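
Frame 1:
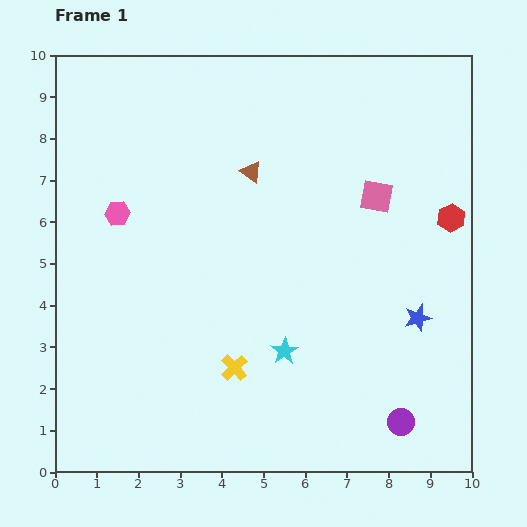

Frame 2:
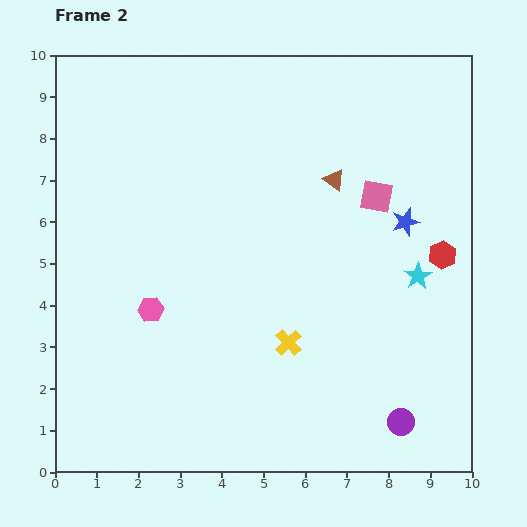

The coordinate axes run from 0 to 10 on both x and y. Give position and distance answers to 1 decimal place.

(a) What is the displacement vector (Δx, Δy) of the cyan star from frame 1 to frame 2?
(3.2, 1.8)

The cyan star was at (5.5, 2.9) in frame 1 and (8.7, 4.7) in frame 2.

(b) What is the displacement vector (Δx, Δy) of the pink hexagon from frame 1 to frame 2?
(0.8, -2.3)

The pink hexagon was at (1.5, 6.2) in frame 1 and (2.3, 3.9) in frame 2.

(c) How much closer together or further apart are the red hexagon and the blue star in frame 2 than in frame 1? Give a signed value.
-1.3

Distance in frame 1: 2.5. Distance in frame 2: 1.2.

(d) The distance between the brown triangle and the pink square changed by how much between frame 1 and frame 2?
-2.0

Distance in frame 1: 3.1. Distance in frame 2: 1.1.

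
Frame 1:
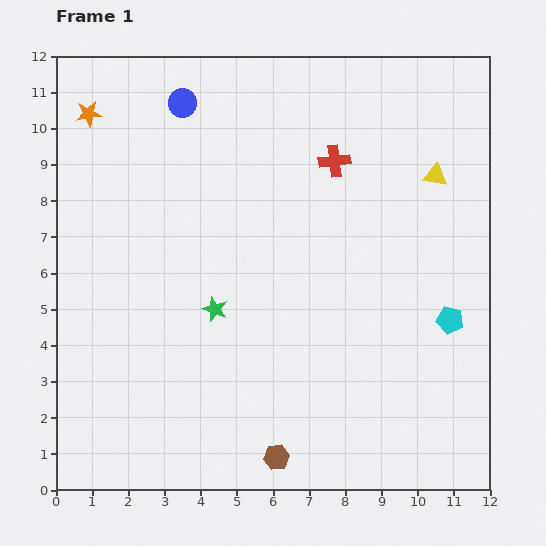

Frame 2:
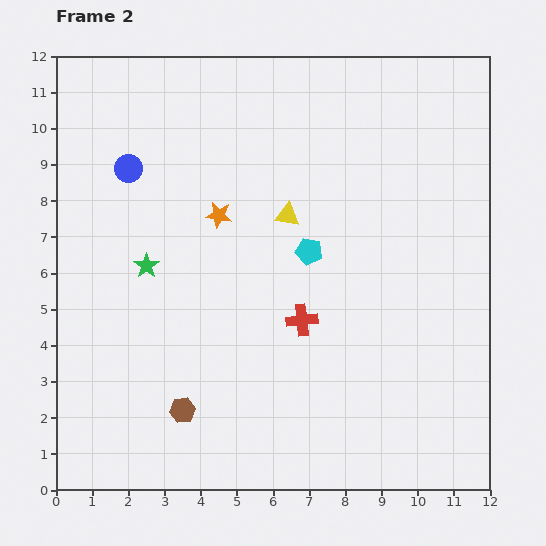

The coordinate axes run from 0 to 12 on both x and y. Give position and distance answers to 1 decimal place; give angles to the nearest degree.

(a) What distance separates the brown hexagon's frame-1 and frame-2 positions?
2.9

The brown hexagon moved from (6.1, 0.9) to (3.5, 2.2), a distance of √(2.6² + 1.3²) ≈ 2.9.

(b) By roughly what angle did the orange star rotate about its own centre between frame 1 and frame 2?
16° clockwise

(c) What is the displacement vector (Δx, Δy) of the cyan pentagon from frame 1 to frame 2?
(-3.9, 1.9)

The cyan pentagon was at (10.9, 4.7) in frame 1 and (7.0, 6.6) in frame 2.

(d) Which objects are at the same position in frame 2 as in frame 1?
none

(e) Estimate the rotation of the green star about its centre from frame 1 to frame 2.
17° clockwise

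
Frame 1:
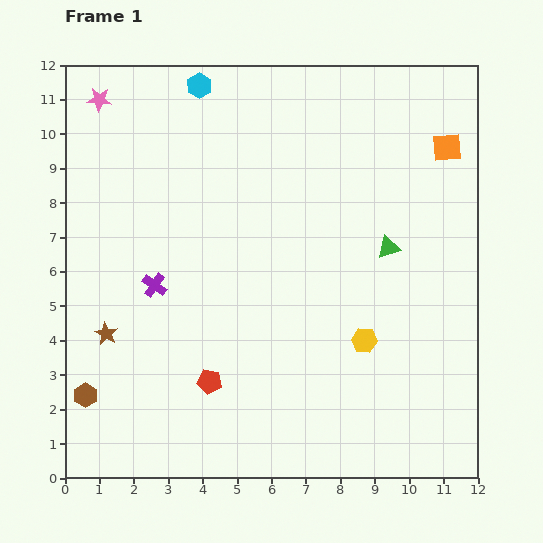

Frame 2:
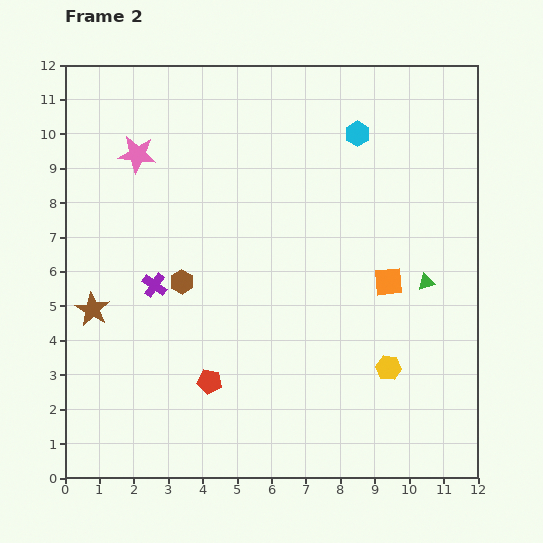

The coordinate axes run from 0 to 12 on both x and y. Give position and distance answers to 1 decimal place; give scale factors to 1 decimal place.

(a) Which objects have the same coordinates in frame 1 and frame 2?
the red pentagon, the purple cross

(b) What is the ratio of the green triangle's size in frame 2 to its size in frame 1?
0.7×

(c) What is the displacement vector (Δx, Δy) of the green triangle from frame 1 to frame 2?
(1.1, -1.0)

The green triangle was at (9.4, 6.7) in frame 1 and (10.5, 5.7) in frame 2.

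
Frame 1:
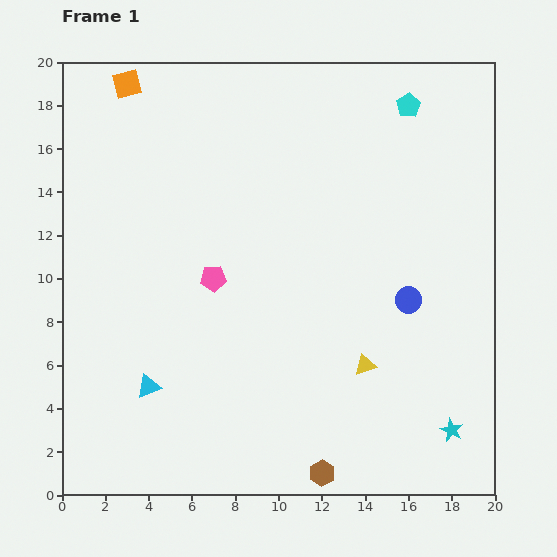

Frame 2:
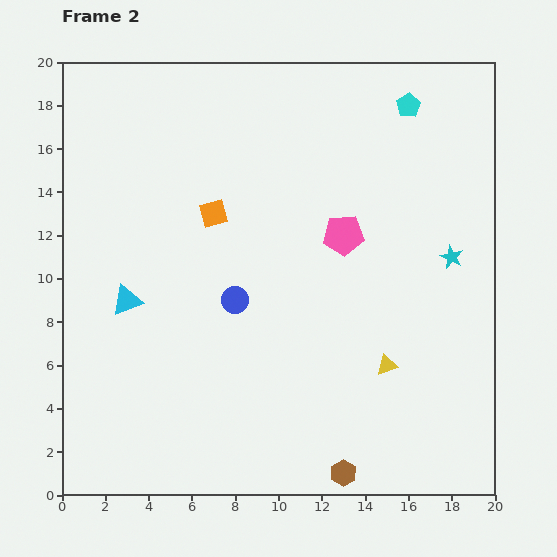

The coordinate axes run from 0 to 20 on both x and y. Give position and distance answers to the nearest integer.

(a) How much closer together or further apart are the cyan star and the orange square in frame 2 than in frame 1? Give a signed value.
-11

Distance in frame 1: 22. Distance in frame 2: 11.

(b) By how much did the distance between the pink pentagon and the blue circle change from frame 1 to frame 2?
-3

Distance in frame 1: 9. Distance in frame 2: 6.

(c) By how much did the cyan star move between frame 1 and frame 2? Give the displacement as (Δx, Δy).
(0, 8)

The cyan star was at (18, 3) in frame 1 and (18, 11) in frame 2.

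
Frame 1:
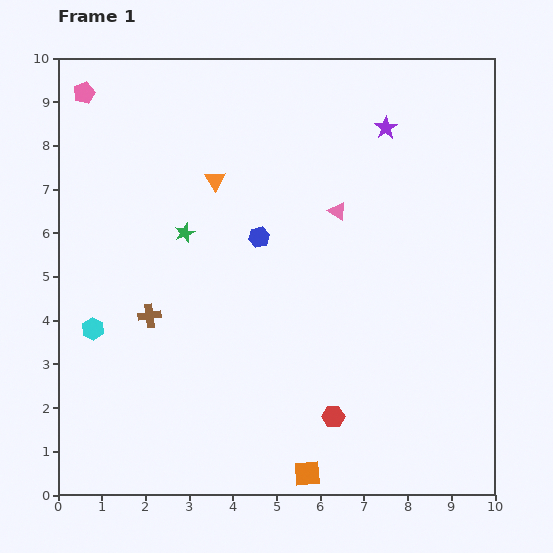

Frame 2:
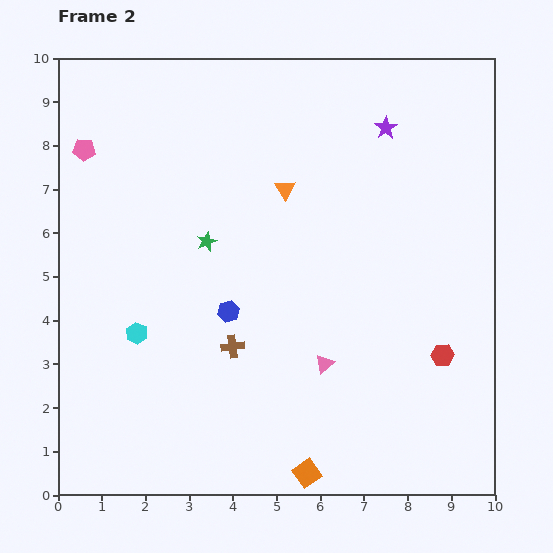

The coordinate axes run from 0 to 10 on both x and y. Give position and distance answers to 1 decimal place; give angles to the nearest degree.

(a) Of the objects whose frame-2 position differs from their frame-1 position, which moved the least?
the green star

(moved 0.5)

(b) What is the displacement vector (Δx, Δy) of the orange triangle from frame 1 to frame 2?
(1.6, -0.2)

The orange triangle was at (3.6, 7.2) in frame 1 and (5.2, 7.0) in frame 2.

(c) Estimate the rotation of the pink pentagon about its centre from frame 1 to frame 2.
26° clockwise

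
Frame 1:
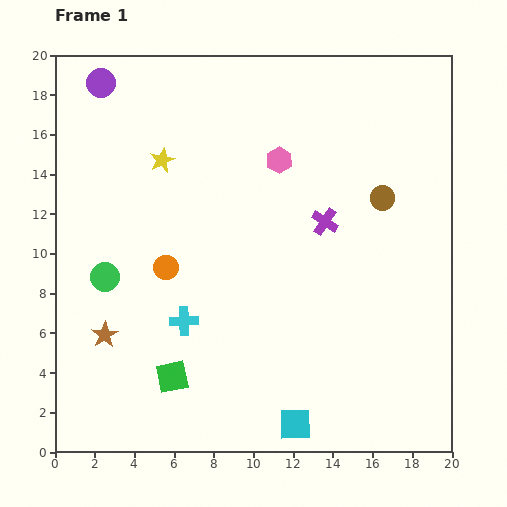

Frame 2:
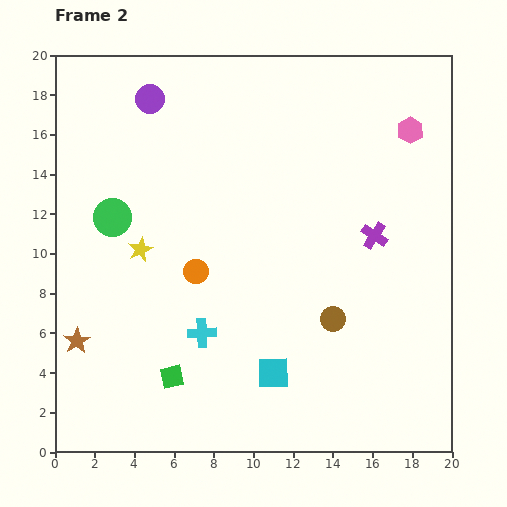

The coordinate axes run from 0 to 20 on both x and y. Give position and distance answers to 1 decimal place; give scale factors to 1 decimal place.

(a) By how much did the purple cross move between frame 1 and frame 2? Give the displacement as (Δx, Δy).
(2.5, -0.7)

The purple cross was at (13.6, 11.6) in frame 1 and (16.1, 10.9) in frame 2.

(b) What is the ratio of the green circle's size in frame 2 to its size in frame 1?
1.3×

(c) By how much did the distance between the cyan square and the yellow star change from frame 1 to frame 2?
-5.8

Distance in frame 1: 14.9. Distance in frame 2: 9.1.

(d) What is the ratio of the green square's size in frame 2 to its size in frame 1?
0.7×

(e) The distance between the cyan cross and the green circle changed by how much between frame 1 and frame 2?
+2.7

Distance in frame 1: 4.6. Distance in frame 2: 7.3.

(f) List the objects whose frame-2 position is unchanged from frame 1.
the green square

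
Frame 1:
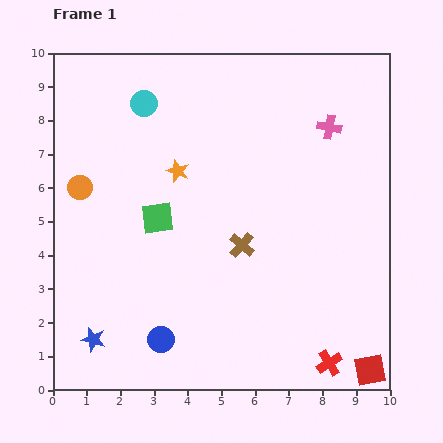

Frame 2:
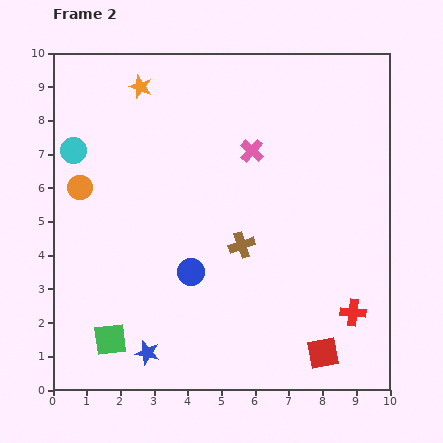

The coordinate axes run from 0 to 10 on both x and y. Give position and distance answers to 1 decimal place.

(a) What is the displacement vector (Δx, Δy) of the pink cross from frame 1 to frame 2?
(-2.3, -0.7)

The pink cross was at (8.2, 7.8) in frame 1 and (5.9, 7.1) in frame 2.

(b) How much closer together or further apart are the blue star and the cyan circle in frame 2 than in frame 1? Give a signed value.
-0.8

Distance in frame 1: 7.2. Distance in frame 2: 6.4.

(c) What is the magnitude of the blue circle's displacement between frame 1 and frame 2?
2.2

The blue circle moved from (3.2, 1.5) to (4.1, 3.5), a distance of √(0.9² + 2.0²) ≈ 2.2.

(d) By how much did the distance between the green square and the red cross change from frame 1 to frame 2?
+0.5

Distance in frame 1: 6.7. Distance in frame 2: 7.2.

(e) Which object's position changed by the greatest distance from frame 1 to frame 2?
the green square

(moved 3.9; next 2.7)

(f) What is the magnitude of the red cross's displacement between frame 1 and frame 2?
1.7

The red cross moved from (8.2, 0.8) to (8.9, 2.3), a distance of √(0.7² + 1.5²) ≈ 1.7.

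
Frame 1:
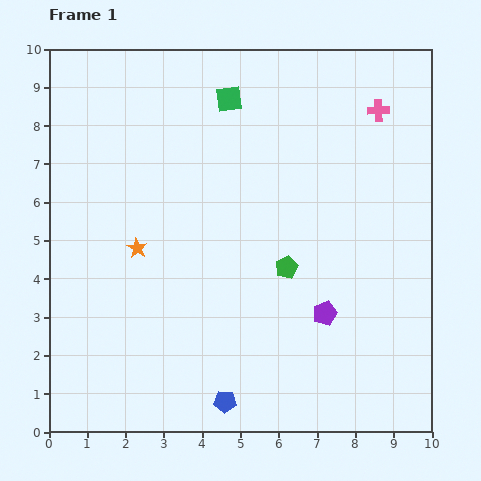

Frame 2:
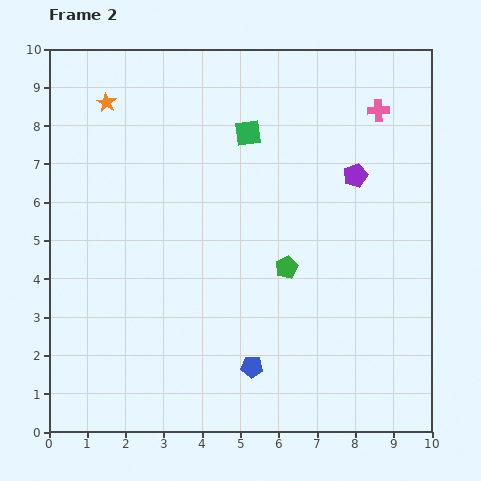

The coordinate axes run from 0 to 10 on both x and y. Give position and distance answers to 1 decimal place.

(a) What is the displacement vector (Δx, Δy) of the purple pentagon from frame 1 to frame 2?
(0.8, 3.6)

The purple pentagon was at (7.2, 3.1) in frame 1 and (8.0, 6.7) in frame 2.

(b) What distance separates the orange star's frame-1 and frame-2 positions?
3.9

The orange star moved from (2.3, 4.8) to (1.5, 8.6), a distance of √(0.8² + 3.8²) ≈ 3.9.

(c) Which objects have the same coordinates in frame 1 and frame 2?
the green pentagon, the pink cross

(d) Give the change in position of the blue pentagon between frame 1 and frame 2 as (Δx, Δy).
(0.7, 0.9)

The blue pentagon was at (4.6, 0.8) in frame 1 and (5.3, 1.7) in frame 2.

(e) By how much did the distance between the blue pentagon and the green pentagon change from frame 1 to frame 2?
-1.0

Distance in frame 1: 3.8. Distance in frame 2: 2.8.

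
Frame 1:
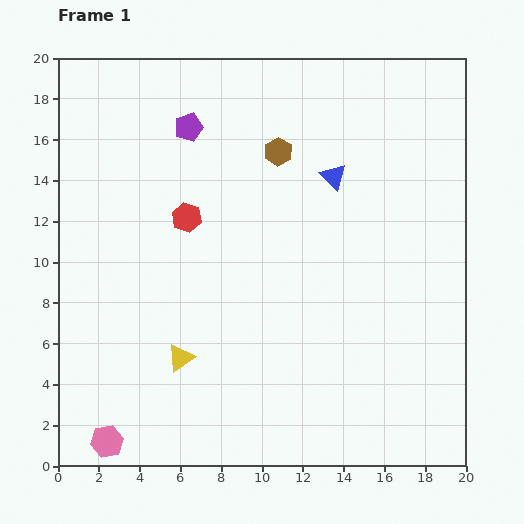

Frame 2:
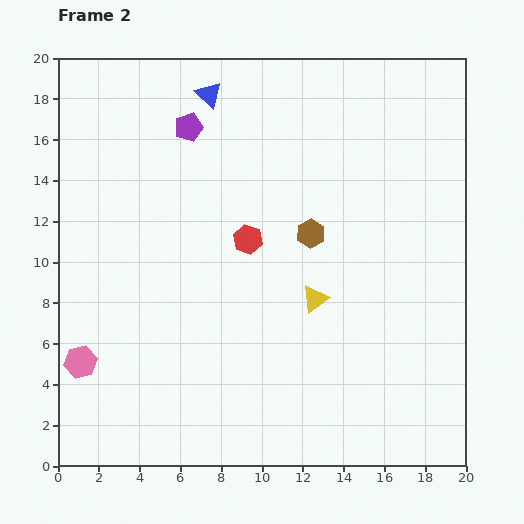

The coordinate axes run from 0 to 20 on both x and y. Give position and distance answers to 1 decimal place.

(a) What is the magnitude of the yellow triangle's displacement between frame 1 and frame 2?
7.2

The yellow triangle moved from (6.0, 5.3) to (12.6, 8.2), a distance of √(6.6² + 2.9²) ≈ 7.2.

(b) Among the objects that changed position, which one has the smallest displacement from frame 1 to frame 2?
the red hexagon

(moved 3.2)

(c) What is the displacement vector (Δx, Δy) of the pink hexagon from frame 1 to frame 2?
(-1.3, 3.9)

The pink hexagon was at (2.4, 1.2) in frame 1 and (1.1, 5.1) in frame 2.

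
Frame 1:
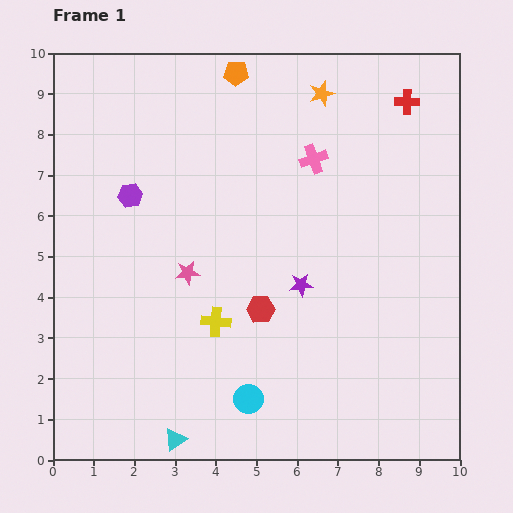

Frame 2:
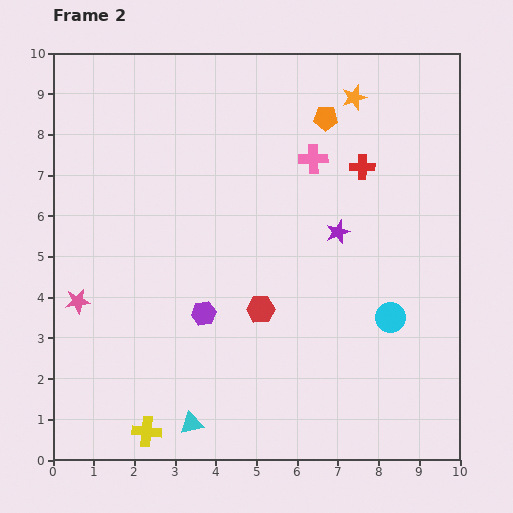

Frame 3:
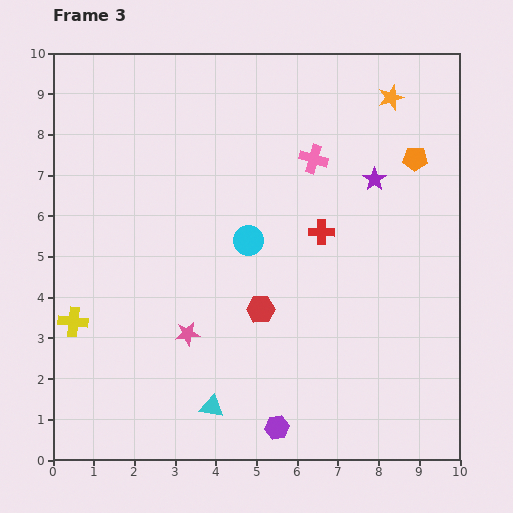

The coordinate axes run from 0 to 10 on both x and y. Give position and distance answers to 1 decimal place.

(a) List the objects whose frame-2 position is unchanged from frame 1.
the pink cross, the red hexagon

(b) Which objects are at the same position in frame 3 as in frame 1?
the pink cross, the red hexagon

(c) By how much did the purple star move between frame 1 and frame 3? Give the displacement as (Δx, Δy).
(1.8, 2.6)

The purple star was at (6.1, 4.3) in frame 1 and (7.9, 6.9) in frame 3.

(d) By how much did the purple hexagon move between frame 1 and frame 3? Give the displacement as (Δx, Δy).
(3.6, -5.7)

The purple hexagon was at (1.9, 6.5) in frame 1 and (5.5, 0.8) in frame 3.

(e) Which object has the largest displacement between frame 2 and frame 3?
the cyan circle

(moved 4.0; next 3.3)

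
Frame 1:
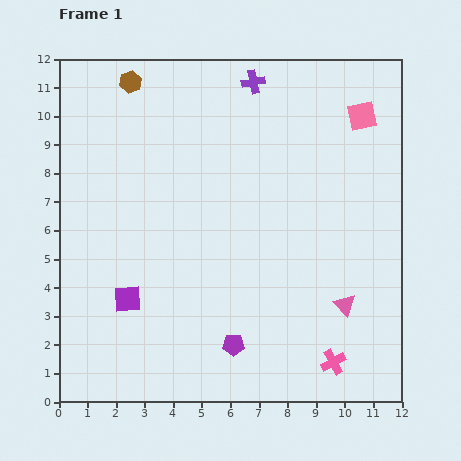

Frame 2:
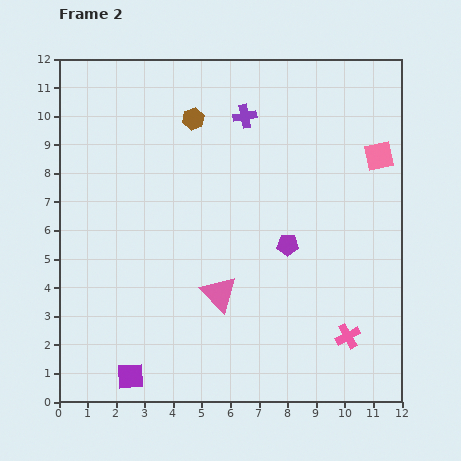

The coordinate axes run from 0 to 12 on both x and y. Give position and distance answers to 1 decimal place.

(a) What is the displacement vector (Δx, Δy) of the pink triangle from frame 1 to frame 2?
(-4.4, 0.4)

The pink triangle was at (10.0, 3.4) in frame 1 and (5.6, 3.8) in frame 2.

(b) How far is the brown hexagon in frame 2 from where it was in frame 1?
2.6

The brown hexagon moved from (2.5, 11.2) to (4.7, 9.9), a distance of √(2.2² + 1.3²) ≈ 2.6.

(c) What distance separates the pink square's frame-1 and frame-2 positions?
1.5

The pink square moved from (10.6, 10.0) to (11.2, 8.6), a distance of √(0.6² + 1.4²) ≈ 1.5.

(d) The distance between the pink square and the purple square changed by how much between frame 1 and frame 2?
+1.2

Distance in frame 1: 10.4. Distance in frame 2: 11.6.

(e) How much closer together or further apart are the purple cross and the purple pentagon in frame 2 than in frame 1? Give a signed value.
-4.5

Distance in frame 1: 9.2. Distance in frame 2: 4.7.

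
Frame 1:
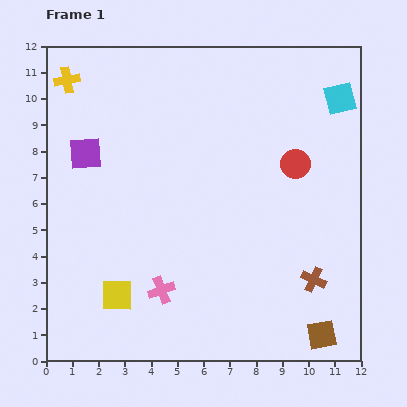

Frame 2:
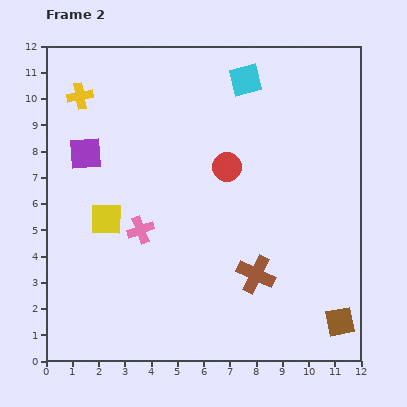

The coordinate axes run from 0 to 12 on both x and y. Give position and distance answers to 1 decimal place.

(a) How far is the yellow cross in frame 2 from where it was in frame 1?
0.8

The yellow cross moved from (0.8, 10.7) to (1.3, 10.1), a distance of √(0.5² + 0.6²) ≈ 0.8.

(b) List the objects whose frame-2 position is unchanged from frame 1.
the purple square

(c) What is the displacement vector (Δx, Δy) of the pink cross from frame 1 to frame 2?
(-0.8, 2.3)

The pink cross was at (4.4, 2.7) in frame 1 and (3.6, 5.0) in frame 2.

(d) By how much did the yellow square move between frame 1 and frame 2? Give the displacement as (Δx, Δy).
(-0.4, 2.9)

The yellow square was at (2.7, 2.5) in frame 1 and (2.3, 5.4) in frame 2.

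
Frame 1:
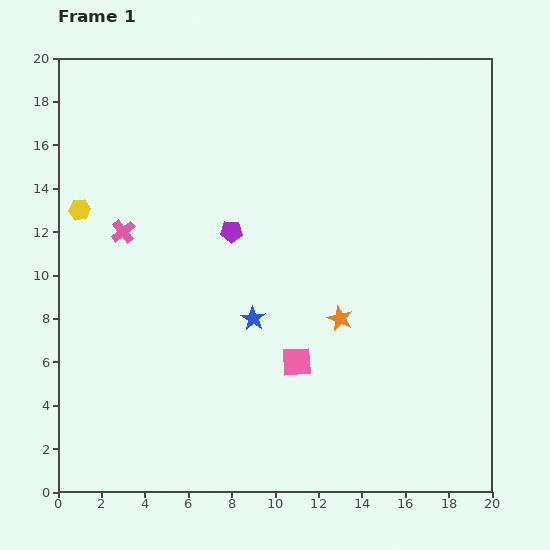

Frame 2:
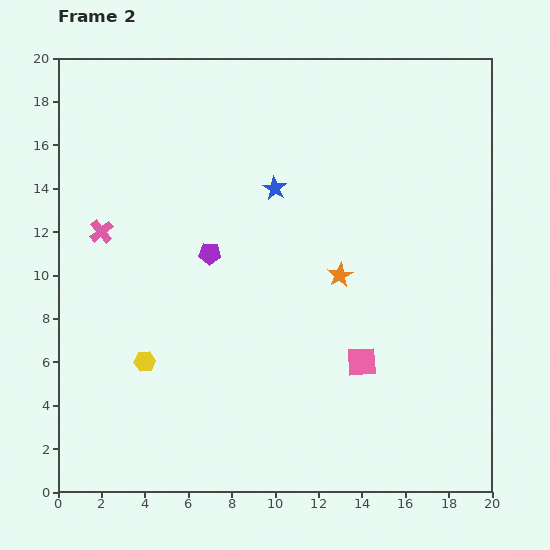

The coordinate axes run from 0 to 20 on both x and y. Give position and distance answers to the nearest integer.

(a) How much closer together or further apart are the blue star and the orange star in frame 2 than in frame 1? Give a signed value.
+1

Distance in frame 1: 4. Distance in frame 2: 5.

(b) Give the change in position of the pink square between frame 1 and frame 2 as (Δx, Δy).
(3, 0)

The pink square was at (11, 6) in frame 1 and (14, 6) in frame 2.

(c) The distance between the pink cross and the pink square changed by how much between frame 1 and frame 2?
+3

Distance in frame 1: 10. Distance in frame 2: 13.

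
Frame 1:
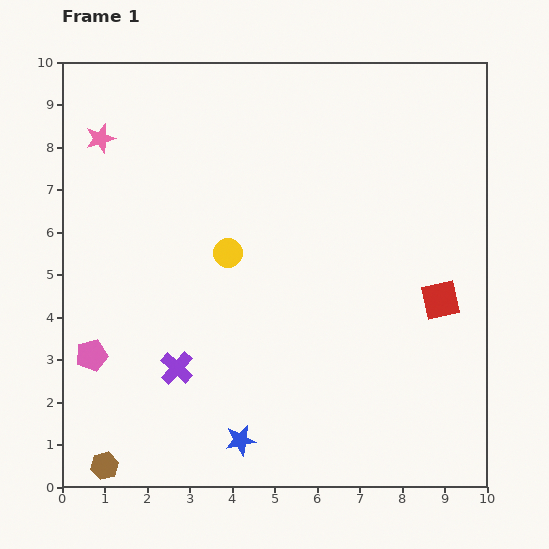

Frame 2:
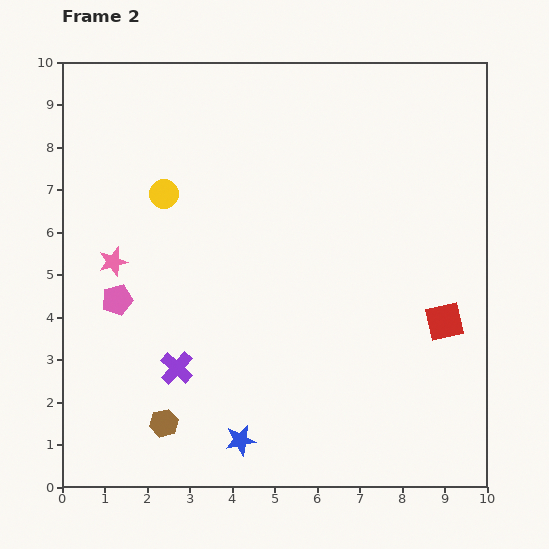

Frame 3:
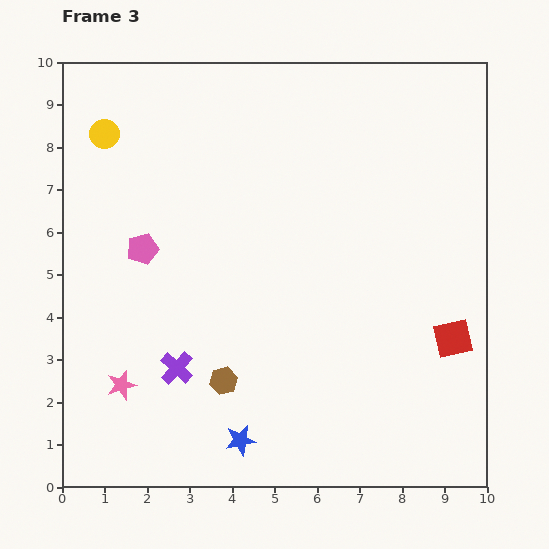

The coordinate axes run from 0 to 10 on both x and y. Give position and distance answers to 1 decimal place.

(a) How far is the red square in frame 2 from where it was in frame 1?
0.5

The red square moved from (8.9, 4.4) to (9.0, 3.9), a distance of √(0.1² + 0.5²) ≈ 0.5.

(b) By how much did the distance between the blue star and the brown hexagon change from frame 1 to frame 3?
-1.8

Distance in frame 1: 3.3. Distance in frame 3: 1.5.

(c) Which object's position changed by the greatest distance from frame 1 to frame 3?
the pink star

(moved 5.8; next 4.0)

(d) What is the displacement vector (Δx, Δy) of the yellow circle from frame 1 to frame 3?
(-2.9, 2.8)

The yellow circle was at (3.9, 5.5) in frame 1 and (1.0, 8.3) in frame 3.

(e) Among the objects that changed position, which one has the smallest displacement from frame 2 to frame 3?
the red square

(moved 0.4)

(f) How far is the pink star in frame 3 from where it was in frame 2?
2.9

The pink star moved from (1.2, 5.3) to (1.4, 2.4), a distance of √(0.2² + 2.9²) ≈ 2.9.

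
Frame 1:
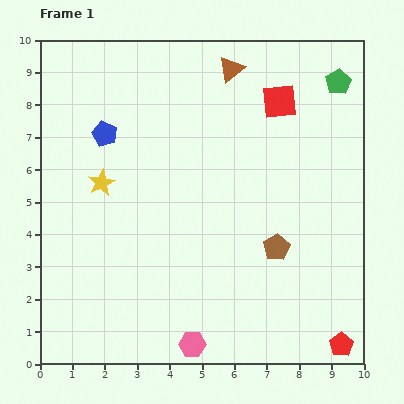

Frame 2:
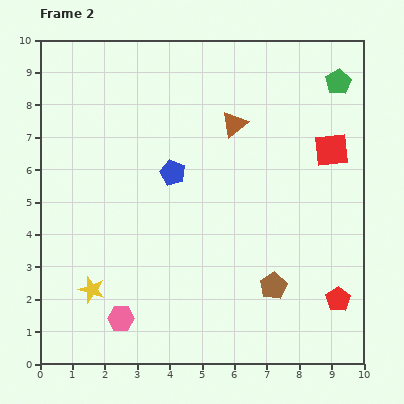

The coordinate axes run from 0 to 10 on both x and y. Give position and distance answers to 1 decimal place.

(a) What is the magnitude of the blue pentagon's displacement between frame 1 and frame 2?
2.4

The blue pentagon moved from (2.0, 7.1) to (4.1, 5.9), a distance of √(2.1² + 1.2²) ≈ 2.4.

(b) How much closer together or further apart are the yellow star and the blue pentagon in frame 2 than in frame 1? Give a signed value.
+2.9

Distance in frame 1: 1.5. Distance in frame 2: 4.4.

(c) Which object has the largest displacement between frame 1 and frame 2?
the yellow star

(moved 3.3; next 2.4)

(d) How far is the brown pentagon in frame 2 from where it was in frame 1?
1.2

The brown pentagon moved from (7.3, 3.6) to (7.2, 2.4), a distance of √(0.1² + 1.2²) ≈ 1.2.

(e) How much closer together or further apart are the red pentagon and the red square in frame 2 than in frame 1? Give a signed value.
-3.1

Distance in frame 1: 7.7. Distance in frame 2: 4.6.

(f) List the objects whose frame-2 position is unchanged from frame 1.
the green pentagon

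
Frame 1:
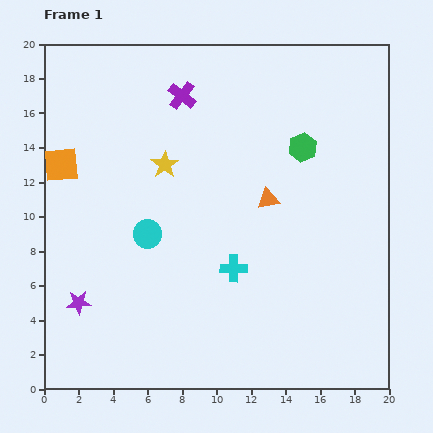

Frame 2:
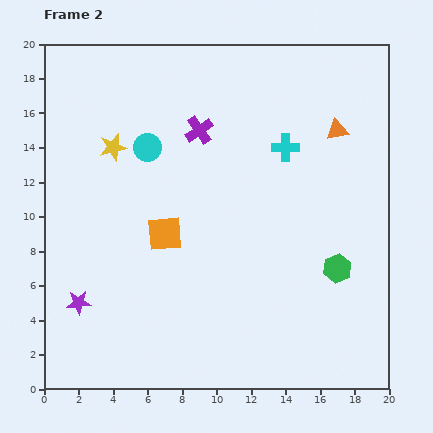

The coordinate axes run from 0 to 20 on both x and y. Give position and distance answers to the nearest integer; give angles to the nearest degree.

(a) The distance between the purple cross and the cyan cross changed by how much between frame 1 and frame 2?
-5

Distance in frame 1: 10. Distance in frame 2: 5.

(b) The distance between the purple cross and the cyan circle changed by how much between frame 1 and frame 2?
-5

Distance in frame 1: 8. Distance in frame 2: 3.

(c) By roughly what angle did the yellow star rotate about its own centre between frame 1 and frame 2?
22° clockwise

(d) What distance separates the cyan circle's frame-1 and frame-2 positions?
5

The cyan circle moved from (6, 9) to (6, 14), a distance of √(0² + 5²) ≈ 5.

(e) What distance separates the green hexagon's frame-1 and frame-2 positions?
7

The green hexagon moved from (15, 14) to (17, 7), a distance of √(2² + 7²) ≈ 7.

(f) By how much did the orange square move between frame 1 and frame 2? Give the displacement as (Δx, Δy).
(6, -4)

The orange square was at (1, 13) in frame 1 and (7, 9) in frame 2.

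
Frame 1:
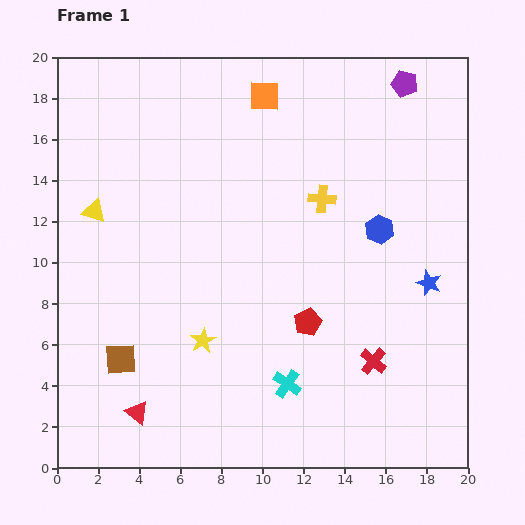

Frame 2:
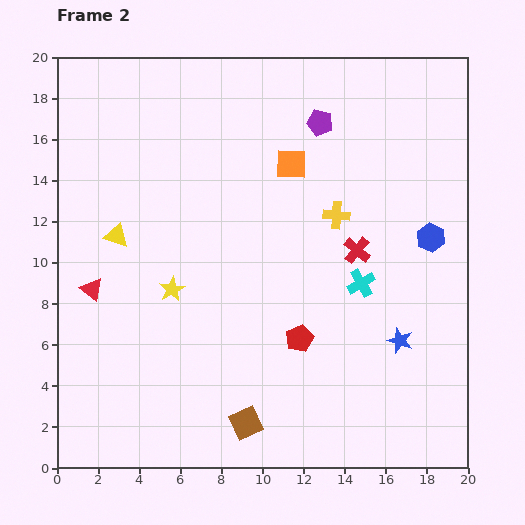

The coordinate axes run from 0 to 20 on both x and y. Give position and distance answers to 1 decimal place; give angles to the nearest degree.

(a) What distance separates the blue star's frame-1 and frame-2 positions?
3.1

The blue star moved from (18.1, 9.0) to (16.7, 6.2), a distance of √(1.4² + 2.8²) ≈ 3.1.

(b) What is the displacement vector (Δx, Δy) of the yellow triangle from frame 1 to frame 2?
(1.1, -1.2)

The yellow triangle was at (1.8, 12.5) in frame 1 and (2.9, 11.3) in frame 2.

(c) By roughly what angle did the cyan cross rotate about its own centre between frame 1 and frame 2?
25° clockwise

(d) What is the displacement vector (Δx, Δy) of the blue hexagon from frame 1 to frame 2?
(2.5, -0.4)

The blue hexagon was at (15.7, 11.6) in frame 1 and (18.2, 11.2) in frame 2.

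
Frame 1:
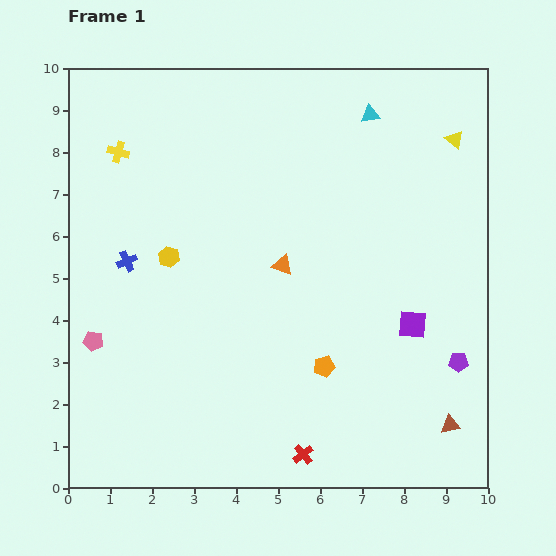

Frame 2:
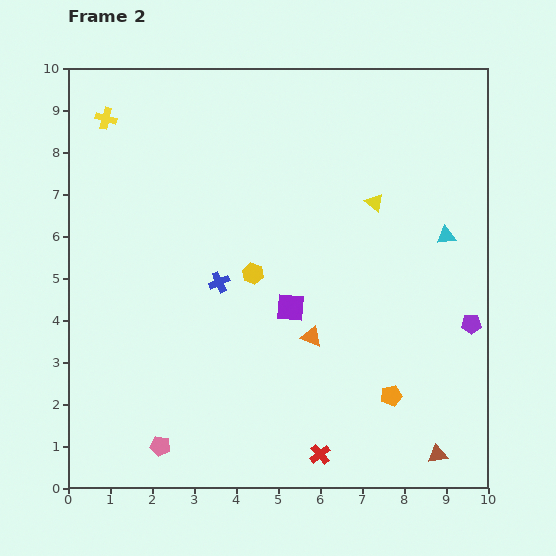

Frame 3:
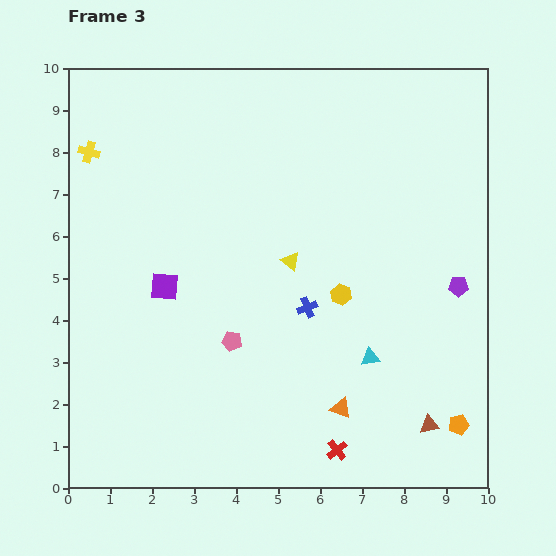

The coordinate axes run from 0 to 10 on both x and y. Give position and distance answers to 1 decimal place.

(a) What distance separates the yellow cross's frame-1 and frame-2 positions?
0.9

The yellow cross moved from (1.2, 8.0) to (0.9, 8.8), a distance of √(0.3² + 0.8²) ≈ 0.9.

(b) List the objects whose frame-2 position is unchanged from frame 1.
none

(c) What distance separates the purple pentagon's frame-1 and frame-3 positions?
1.8

The purple pentagon moved from (9.3, 3.0) to (9.3, 4.8), a distance of √(0.0² + 1.8²) ≈ 1.8.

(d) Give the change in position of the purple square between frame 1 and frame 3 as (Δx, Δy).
(-5.9, 0.9)

The purple square was at (8.2, 3.9) in frame 1 and (2.3, 4.8) in frame 3.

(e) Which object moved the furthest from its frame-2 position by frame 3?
the cyan triangle

(moved 3.4; next 3.0)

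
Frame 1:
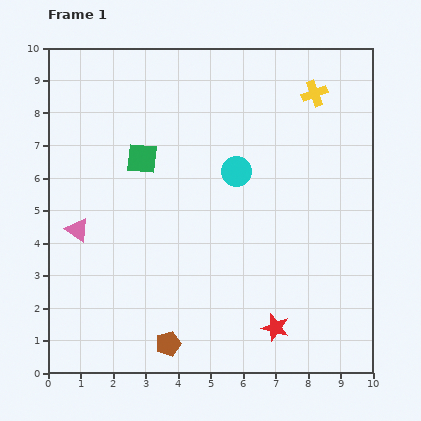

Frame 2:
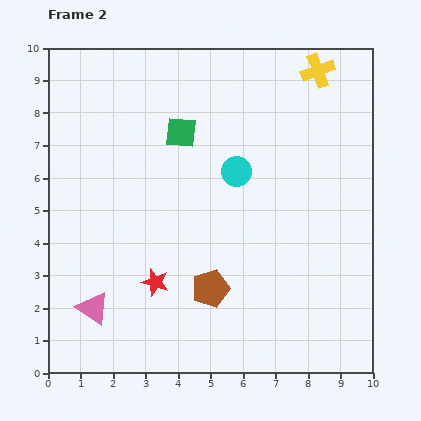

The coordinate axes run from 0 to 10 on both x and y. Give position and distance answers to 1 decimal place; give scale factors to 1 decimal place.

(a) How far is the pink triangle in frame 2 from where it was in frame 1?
2.5

The pink triangle moved from (0.9, 4.4) to (1.4, 2.0), a distance of √(0.5² + 2.4²) ≈ 2.5.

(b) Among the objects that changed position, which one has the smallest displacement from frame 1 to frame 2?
the yellow cross

(moved 0.7)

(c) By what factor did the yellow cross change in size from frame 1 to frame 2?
1.3×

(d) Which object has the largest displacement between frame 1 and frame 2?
the red star

(moved 4.0; next 2.5)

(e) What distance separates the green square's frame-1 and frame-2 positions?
1.4

The green square moved from (2.9, 6.6) to (4.1, 7.4), a distance of √(1.2² + 0.8²) ≈ 1.4.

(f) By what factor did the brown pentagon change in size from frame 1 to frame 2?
1.5×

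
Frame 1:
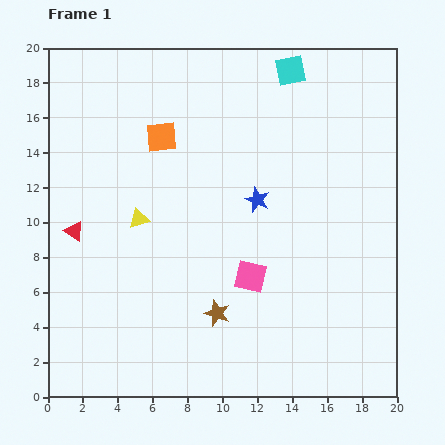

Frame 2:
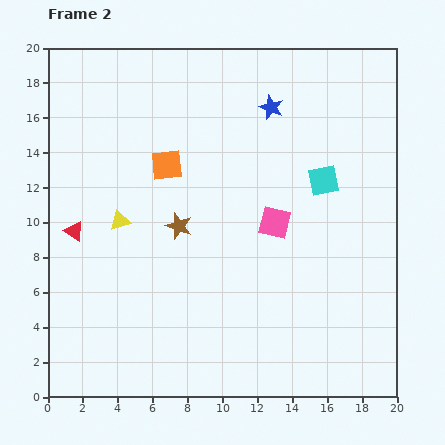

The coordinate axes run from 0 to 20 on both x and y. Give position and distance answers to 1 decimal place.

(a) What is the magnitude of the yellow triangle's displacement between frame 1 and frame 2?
1.1

The yellow triangle moved from (5.2, 10.2) to (4.1, 10.1), a distance of √(1.1² + 0.1²) ≈ 1.1.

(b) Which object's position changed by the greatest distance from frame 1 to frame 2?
the cyan square

(moved 6.6; next 5.5)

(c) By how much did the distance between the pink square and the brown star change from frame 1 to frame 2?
+2.7

Distance in frame 1: 2.8. Distance in frame 2: 5.5.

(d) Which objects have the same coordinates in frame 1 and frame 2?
the red triangle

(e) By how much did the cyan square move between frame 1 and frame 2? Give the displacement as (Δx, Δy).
(1.9, -6.3)

The cyan square was at (13.9, 18.7) in frame 1 and (15.8, 12.4) in frame 2.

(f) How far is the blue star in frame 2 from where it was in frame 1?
5.4

The blue star moved from (12.0, 11.3) to (12.8, 16.6), a distance of √(0.8² + 5.3²) ≈ 5.4.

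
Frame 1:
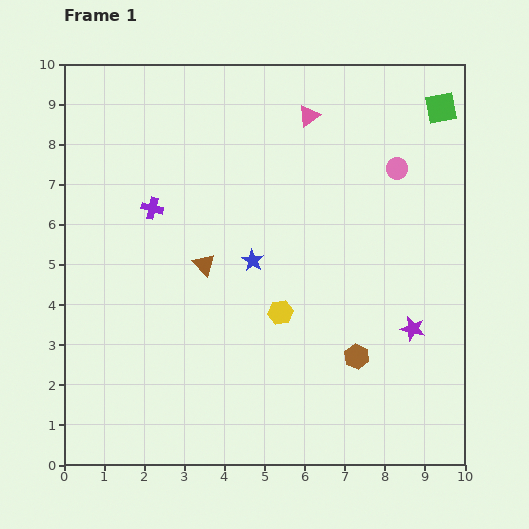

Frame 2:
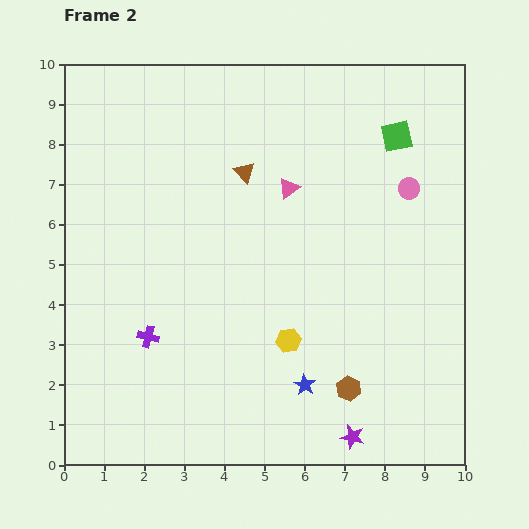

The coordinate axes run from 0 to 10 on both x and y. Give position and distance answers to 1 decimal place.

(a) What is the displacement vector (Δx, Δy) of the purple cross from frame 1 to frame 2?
(-0.1, -3.2)

The purple cross was at (2.2, 6.4) in frame 1 and (2.1, 3.2) in frame 2.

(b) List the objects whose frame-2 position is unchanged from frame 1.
none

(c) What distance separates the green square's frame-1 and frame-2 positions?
1.3

The green square moved from (9.4, 8.9) to (8.3, 8.2), a distance of √(1.1² + 0.7²) ≈ 1.3.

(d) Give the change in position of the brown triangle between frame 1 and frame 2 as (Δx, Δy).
(1.0, 2.3)

The brown triangle was at (3.5, 5.0) in frame 1 and (4.5, 7.3) in frame 2.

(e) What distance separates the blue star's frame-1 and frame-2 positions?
3.4

The blue star moved from (4.7, 5.1) to (6.0, 2.0), a distance of √(1.3² + 3.1²) ≈ 3.4.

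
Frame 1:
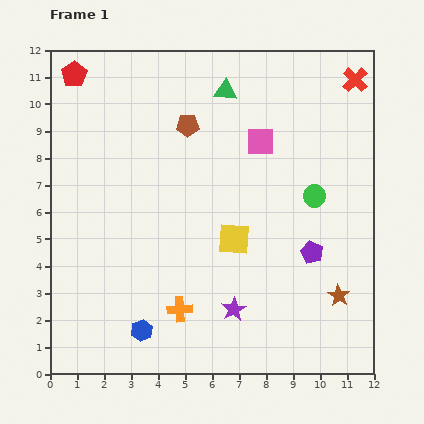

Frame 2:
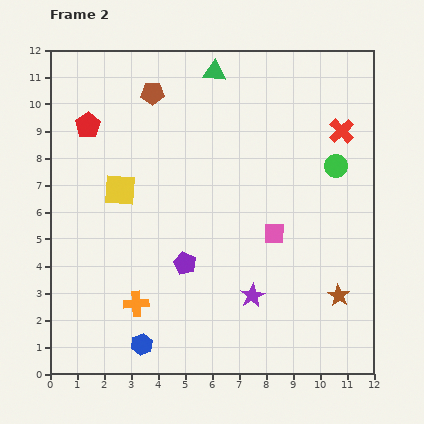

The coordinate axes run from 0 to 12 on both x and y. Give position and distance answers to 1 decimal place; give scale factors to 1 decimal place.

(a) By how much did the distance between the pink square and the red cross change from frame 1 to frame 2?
+0.3

Distance in frame 1: 4.2. Distance in frame 2: 4.5.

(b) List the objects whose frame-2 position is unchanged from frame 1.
the brown star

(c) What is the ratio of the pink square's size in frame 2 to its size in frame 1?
0.7×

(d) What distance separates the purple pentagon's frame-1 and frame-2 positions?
4.7

The purple pentagon moved from (9.7, 4.5) to (5.0, 4.1), a distance of √(4.7² + 0.4²) ≈ 4.7.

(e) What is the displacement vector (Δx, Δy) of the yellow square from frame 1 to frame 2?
(-4.2, 1.8)

The yellow square was at (6.8, 5.0) in frame 1 and (2.6, 6.8) in frame 2.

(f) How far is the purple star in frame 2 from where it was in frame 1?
0.9

The purple star moved from (6.8, 2.4) to (7.5, 2.9), a distance of √(0.7² + 0.5²) ≈ 0.9.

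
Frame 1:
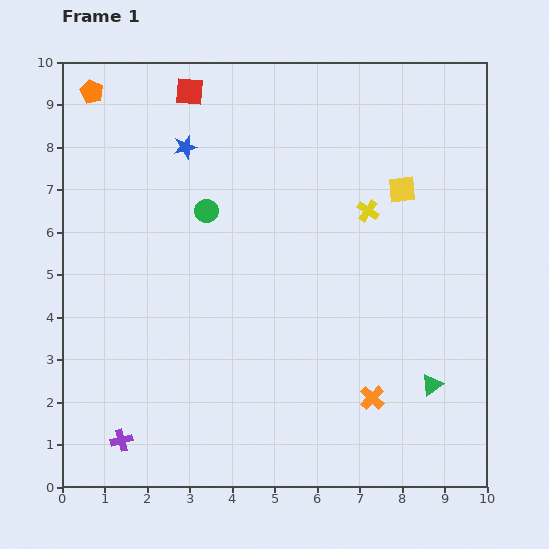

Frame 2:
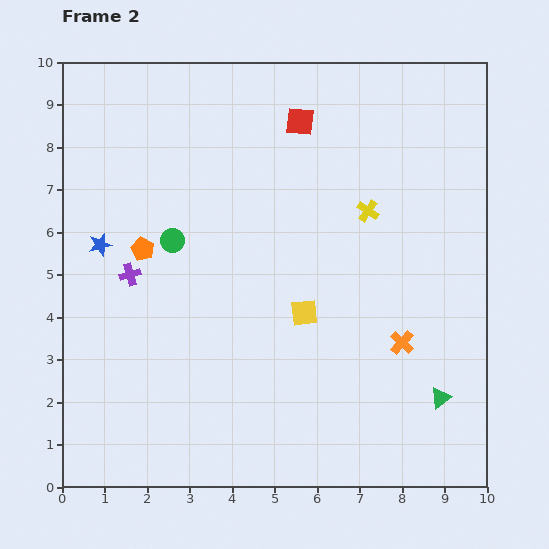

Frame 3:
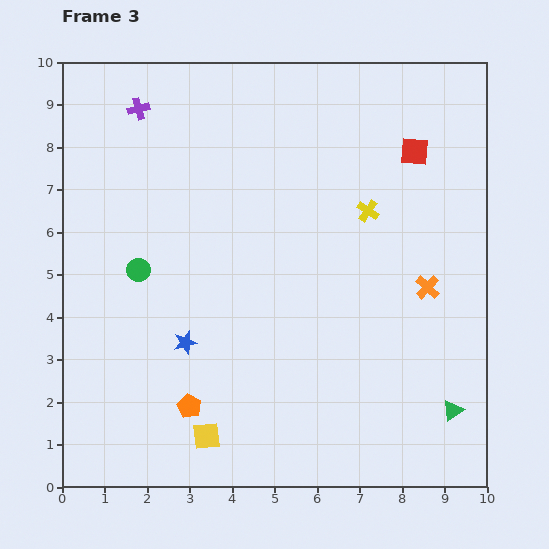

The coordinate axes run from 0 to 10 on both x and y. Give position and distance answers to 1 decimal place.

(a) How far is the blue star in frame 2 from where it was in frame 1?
3.0

The blue star moved from (2.9, 8.0) to (0.9, 5.7), a distance of √(2.0² + 2.3²) ≈ 3.0.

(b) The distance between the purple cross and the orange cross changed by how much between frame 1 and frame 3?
+2.0

Distance in frame 1: 6.0. Distance in frame 3: 8.0.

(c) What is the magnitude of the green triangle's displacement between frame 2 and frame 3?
0.4

The green triangle moved from (8.9, 2.1) to (9.2, 1.8), a distance of √(0.3² + 0.3²) ≈ 0.4.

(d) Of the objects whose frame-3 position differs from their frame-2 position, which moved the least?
the green triangle

(moved 0.4)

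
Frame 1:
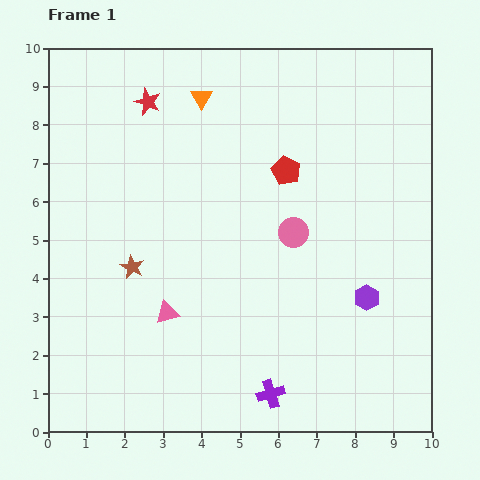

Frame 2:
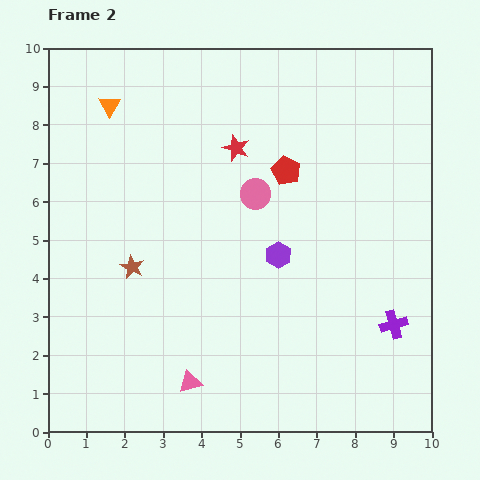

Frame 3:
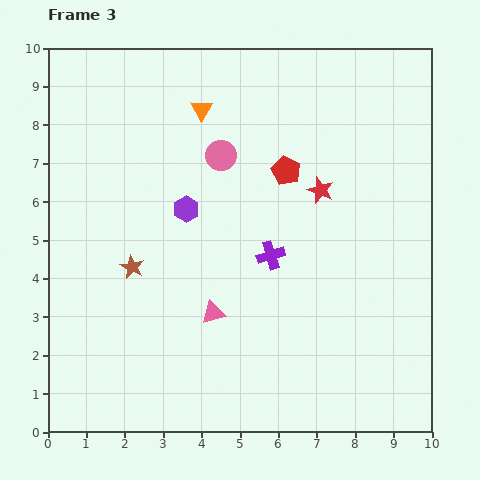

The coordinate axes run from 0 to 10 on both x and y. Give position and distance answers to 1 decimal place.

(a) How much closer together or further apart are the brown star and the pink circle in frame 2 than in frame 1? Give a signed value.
-0.6

Distance in frame 1: 4.3. Distance in frame 2: 3.7.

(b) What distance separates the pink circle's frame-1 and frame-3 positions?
2.8

The pink circle moved from (6.4, 5.2) to (4.5, 7.2), a distance of √(1.9² + 2.0²) ≈ 2.8.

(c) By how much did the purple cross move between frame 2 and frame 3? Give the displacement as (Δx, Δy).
(-3.2, 1.8)

The purple cross was at (9.0, 2.8) in frame 2 and (5.8, 4.6) in frame 3.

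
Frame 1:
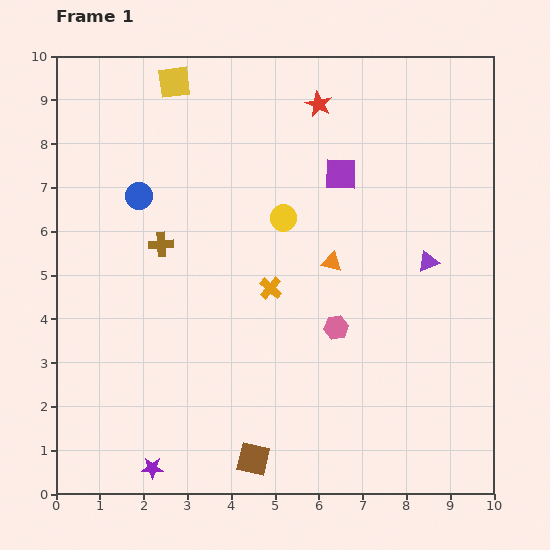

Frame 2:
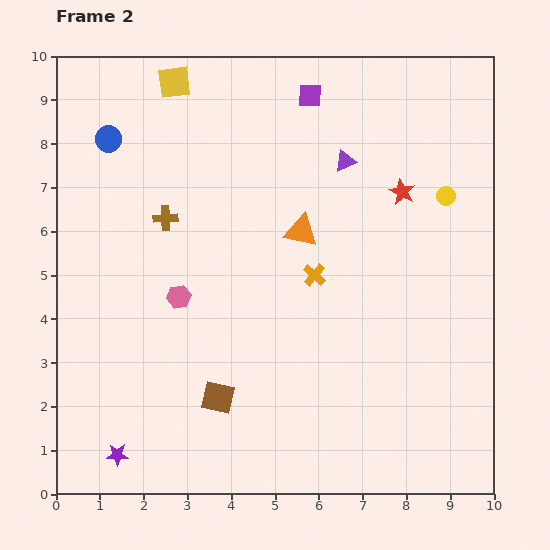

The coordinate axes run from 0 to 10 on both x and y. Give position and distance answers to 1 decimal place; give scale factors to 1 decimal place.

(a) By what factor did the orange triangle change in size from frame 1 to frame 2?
1.6×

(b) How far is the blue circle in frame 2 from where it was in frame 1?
1.5

The blue circle moved from (1.9, 6.8) to (1.2, 8.1), a distance of √(0.7² + 1.3²) ≈ 1.5.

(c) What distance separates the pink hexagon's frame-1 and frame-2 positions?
3.7

The pink hexagon moved from (6.4, 3.8) to (2.8, 4.5), a distance of √(3.6² + 0.7²) ≈ 3.7.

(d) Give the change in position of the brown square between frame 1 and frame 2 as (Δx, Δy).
(-0.8, 1.4)

The brown square was at (4.5, 0.8) in frame 1 and (3.7, 2.2) in frame 2.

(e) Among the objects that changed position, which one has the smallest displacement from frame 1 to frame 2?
the brown cross

(moved 0.6)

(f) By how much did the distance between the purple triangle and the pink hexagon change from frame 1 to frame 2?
+2.3

Distance in frame 1: 2.6. Distance in frame 2: 4.9.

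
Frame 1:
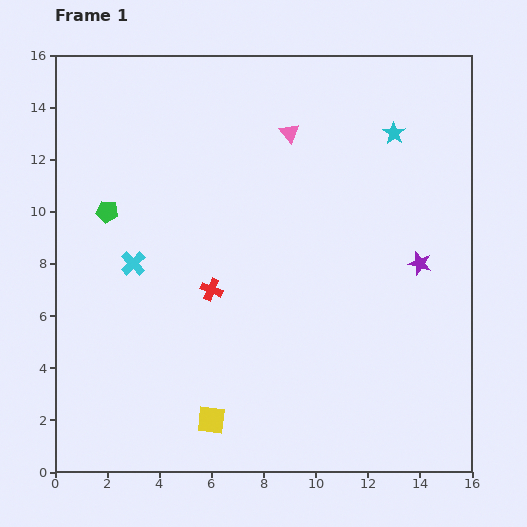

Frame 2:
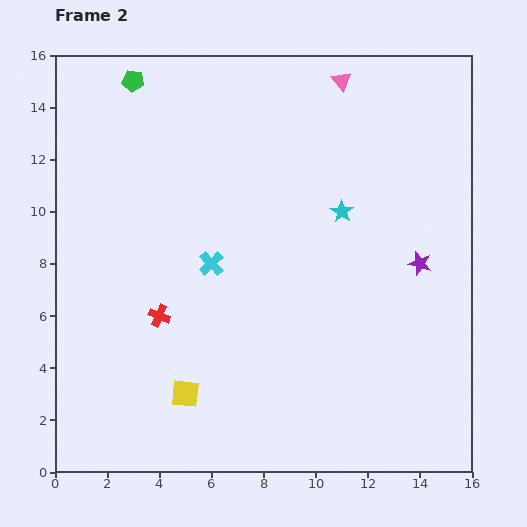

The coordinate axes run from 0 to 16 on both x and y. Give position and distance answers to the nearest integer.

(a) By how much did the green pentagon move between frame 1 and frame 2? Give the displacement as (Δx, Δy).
(1, 5)

The green pentagon was at (2, 10) in frame 1 and (3, 15) in frame 2.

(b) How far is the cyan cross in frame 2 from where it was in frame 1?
3

The cyan cross moved from (3, 8) to (6, 8), a distance of √(3² + 0²) ≈ 3.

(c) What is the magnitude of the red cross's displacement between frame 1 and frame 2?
2

The red cross moved from (6, 7) to (4, 6), a distance of √(2² + 1²) ≈ 2.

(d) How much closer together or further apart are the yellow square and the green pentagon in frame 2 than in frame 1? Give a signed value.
+3

Distance in frame 1: 9. Distance in frame 2: 12.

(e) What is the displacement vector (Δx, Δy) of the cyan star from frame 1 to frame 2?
(-2, -3)

The cyan star was at (13, 13) in frame 1 and (11, 10) in frame 2.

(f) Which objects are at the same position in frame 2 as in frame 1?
the purple star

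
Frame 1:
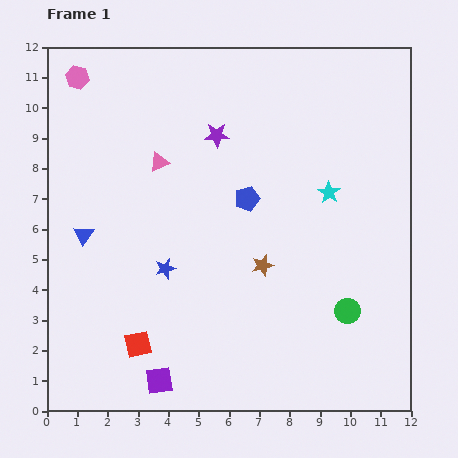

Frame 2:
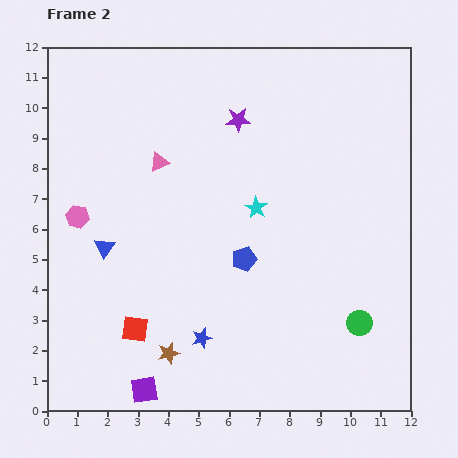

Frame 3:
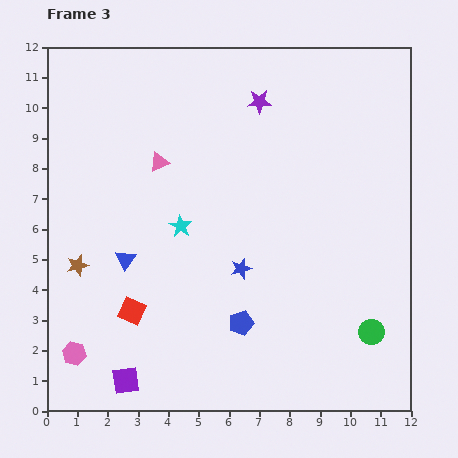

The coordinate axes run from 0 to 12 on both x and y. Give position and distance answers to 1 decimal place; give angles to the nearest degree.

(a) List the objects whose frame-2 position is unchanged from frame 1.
the pink triangle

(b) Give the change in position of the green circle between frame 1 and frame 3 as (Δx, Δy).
(0.8, -0.7)

The green circle was at (9.9, 3.3) in frame 1 and (10.7, 2.6) in frame 3.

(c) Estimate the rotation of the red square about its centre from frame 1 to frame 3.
37° clockwise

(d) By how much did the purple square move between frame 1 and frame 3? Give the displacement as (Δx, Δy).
(-1.1, 0.0)

The purple square was at (3.7, 1.0) in frame 1 and (2.6, 1.0) in frame 3.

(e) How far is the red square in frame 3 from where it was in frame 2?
0.6

The red square moved from (2.9, 2.7) to (2.8, 3.3), a distance of √(0.1² + 0.6²) ≈ 0.6.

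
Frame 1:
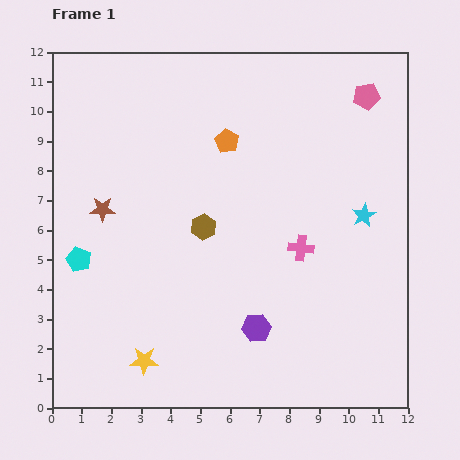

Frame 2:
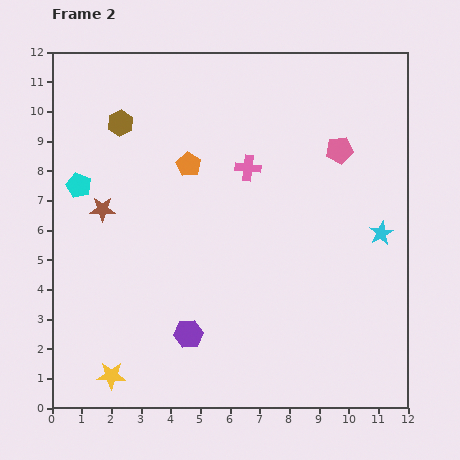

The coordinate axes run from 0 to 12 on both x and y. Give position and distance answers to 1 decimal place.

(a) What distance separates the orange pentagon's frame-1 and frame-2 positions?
1.5

The orange pentagon moved from (5.9, 9.0) to (4.6, 8.2), a distance of √(1.3² + 0.8²) ≈ 1.5.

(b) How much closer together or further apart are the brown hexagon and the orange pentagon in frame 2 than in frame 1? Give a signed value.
-0.3

Distance in frame 1: 3.0. Distance in frame 2: 2.7.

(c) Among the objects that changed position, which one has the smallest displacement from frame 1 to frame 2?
the cyan star

(moved 0.8)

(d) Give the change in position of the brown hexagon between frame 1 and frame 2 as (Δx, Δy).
(-2.8, 3.5)

The brown hexagon was at (5.1, 6.1) in frame 1 and (2.3, 9.6) in frame 2.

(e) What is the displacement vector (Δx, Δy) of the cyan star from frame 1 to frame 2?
(0.6, -0.6)

The cyan star was at (10.5, 6.5) in frame 1 and (11.1, 5.9) in frame 2.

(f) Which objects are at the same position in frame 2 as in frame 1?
the brown star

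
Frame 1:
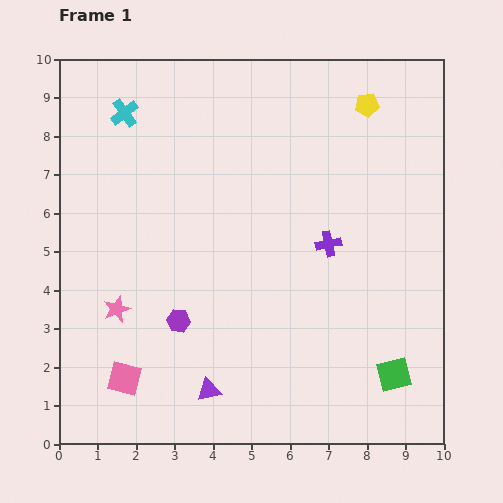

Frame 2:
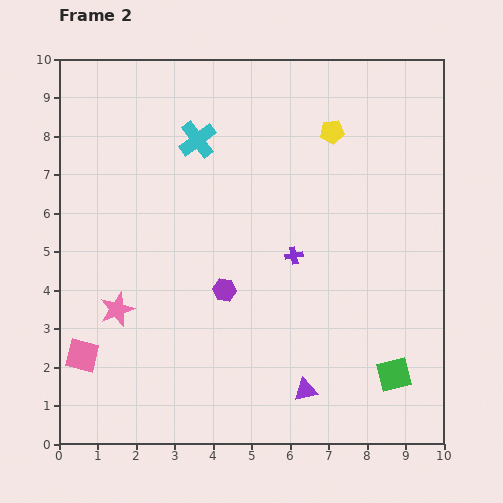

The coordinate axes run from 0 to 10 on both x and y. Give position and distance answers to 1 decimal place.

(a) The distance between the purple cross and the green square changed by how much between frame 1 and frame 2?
+0.2

Distance in frame 1: 3.8. Distance in frame 2: 4.0.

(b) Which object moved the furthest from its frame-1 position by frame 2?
the purple triangle

(moved 2.5; next 2.0)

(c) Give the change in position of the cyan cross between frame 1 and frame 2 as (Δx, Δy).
(1.9, -0.7)

The cyan cross was at (1.7, 8.6) in frame 1 and (3.6, 7.9) in frame 2.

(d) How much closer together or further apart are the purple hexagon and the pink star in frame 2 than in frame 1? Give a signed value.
+1.2

Distance in frame 1: 1.6. Distance in frame 2: 2.8.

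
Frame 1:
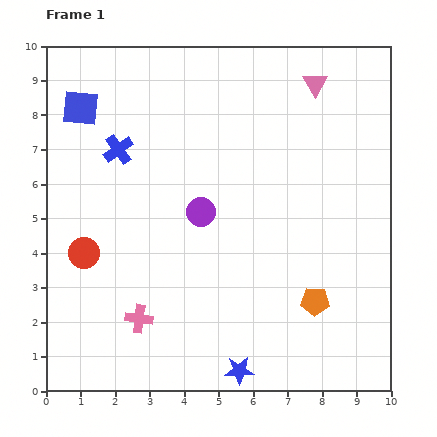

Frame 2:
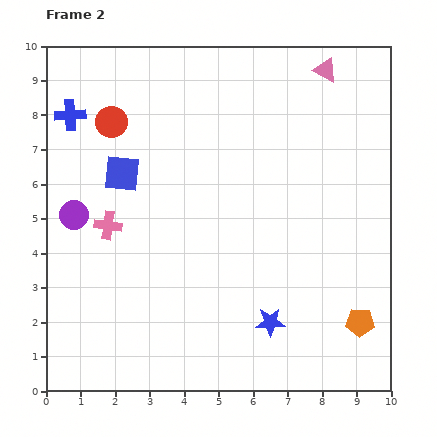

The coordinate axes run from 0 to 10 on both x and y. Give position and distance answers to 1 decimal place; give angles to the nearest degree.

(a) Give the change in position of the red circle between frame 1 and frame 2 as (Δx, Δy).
(0.8, 3.8)

The red circle was at (1.1, 4.0) in frame 1 and (1.9, 7.8) in frame 2.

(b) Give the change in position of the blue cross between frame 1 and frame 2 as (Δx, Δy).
(-1.4, 1.0)

The blue cross was at (2.1, 7.0) in frame 1 and (0.7, 8.0) in frame 2.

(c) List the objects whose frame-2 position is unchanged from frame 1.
none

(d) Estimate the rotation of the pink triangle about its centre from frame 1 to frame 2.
33° counter-clockwise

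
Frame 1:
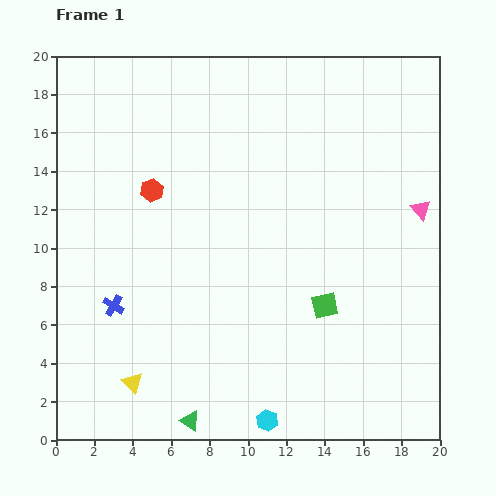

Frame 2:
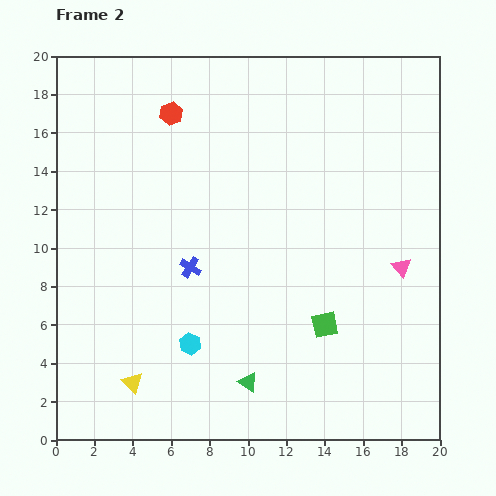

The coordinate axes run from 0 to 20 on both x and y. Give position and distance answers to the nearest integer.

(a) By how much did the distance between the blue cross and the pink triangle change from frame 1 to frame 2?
-6

Distance in frame 1: 17. Distance in frame 2: 11.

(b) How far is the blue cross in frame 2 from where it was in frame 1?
4

The blue cross moved from (3, 7) to (7, 9), a distance of √(4² + 2²) ≈ 4.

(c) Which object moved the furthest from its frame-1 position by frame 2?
the cyan hexagon

(moved 6; next 4)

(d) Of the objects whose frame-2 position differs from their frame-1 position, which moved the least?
the green square

(moved 1)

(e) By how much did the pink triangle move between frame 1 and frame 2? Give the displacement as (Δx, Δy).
(-1, -3)

The pink triangle was at (19, 12) in frame 1 and (18, 9) in frame 2.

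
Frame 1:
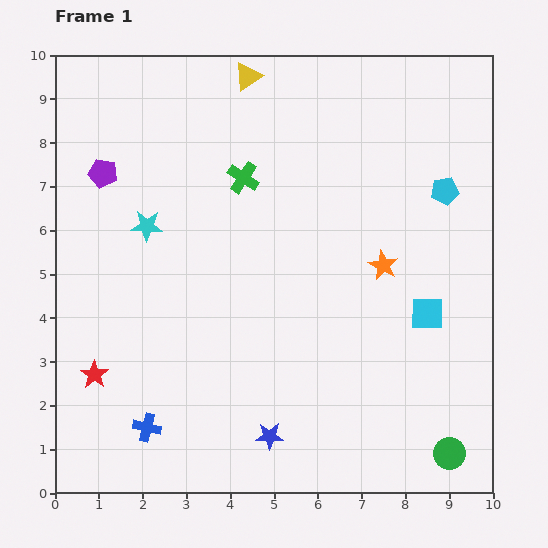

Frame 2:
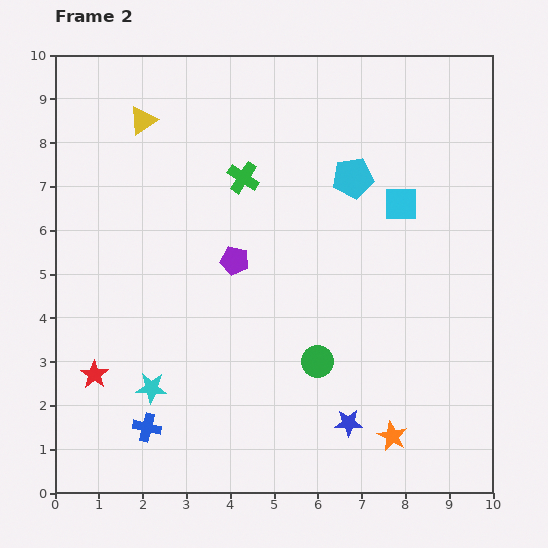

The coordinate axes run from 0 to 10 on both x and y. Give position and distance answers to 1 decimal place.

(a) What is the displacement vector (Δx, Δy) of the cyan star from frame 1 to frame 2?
(0.1, -3.7)

The cyan star was at (2.1, 6.1) in frame 1 and (2.2, 2.4) in frame 2.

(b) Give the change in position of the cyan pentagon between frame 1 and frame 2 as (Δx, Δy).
(-2.1, 0.3)

The cyan pentagon was at (8.9, 6.9) in frame 1 and (6.8, 7.2) in frame 2.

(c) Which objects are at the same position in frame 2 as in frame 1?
the blue cross, the green cross, the red star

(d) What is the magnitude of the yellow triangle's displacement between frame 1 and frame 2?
2.6

The yellow triangle moved from (4.4, 9.5) to (2.0, 8.5), a distance of √(2.4² + 1.0²) ≈ 2.6.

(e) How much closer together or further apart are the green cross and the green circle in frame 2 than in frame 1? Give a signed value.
-3.4

Distance in frame 1: 7.9. Distance in frame 2: 4.5.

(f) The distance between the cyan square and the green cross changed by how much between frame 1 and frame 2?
-1.6

Distance in frame 1: 5.2. Distance in frame 2: 3.6.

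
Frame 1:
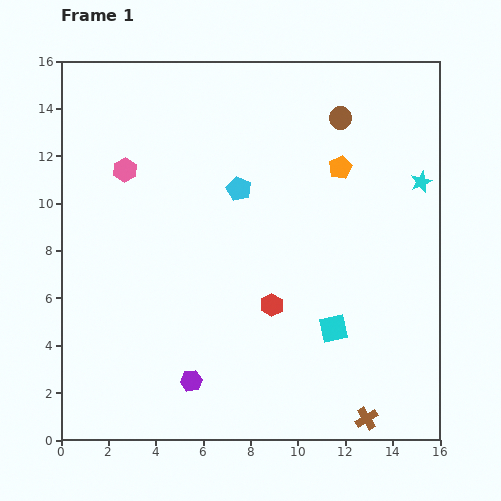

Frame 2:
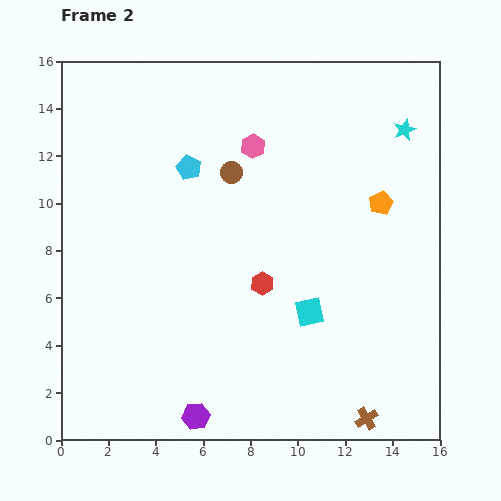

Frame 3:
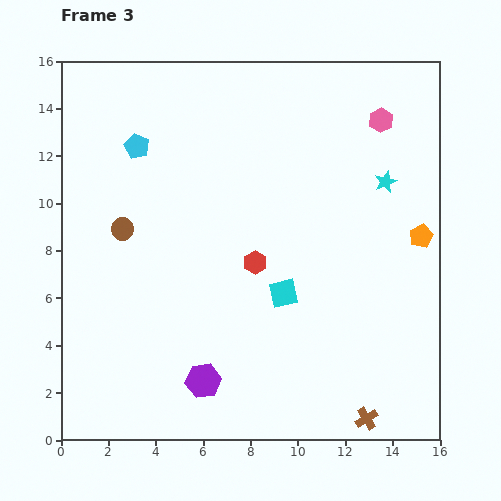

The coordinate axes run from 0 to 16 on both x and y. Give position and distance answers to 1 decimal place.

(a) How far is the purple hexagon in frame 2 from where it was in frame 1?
1.5

The purple hexagon moved from (5.5, 2.5) to (5.7, 1.0), a distance of √(0.2² + 1.5²) ≈ 1.5.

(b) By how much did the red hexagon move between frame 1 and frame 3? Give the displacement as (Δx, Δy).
(-0.7, 1.8)

The red hexagon was at (8.9, 5.7) in frame 1 and (8.2, 7.5) in frame 3.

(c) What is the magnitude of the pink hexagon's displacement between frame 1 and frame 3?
11.0

The pink hexagon moved from (2.7, 11.4) to (13.5, 13.5), a distance of √(10.8² + 2.1²) ≈ 11.0.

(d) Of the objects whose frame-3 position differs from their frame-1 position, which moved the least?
the purple hexagon

(moved 0.5)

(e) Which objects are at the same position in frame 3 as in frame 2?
the brown cross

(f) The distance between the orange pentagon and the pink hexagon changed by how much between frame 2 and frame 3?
-0.7

Distance in frame 2: 5.9. Distance in frame 3: 5.2.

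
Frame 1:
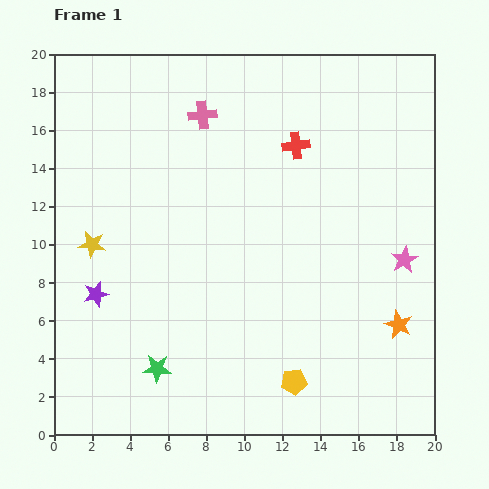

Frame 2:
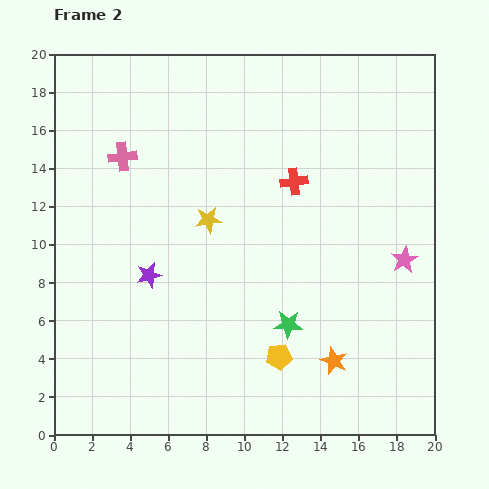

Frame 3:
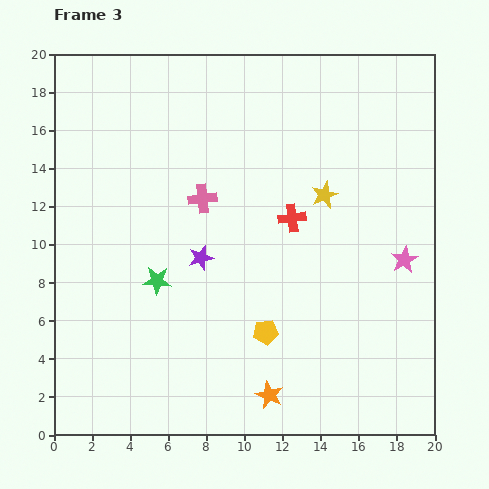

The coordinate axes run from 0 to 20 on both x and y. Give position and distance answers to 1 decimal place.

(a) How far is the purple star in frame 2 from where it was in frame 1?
3.0

The purple star moved from (2.2, 7.4) to (5.0, 8.4), a distance of √(2.8² + 1.0²) ≈ 3.0.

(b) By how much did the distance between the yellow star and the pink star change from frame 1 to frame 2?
-5.9

Distance in frame 1: 16.4. Distance in frame 2: 10.5.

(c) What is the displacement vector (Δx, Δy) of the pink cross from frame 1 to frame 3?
(0.0, -4.4)

The pink cross was at (7.8, 16.8) in frame 1 and (7.8, 12.4) in frame 3.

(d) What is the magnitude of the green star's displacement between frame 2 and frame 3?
7.3

The green star moved from (12.3, 5.8) to (5.4, 8.1), a distance of √(6.9² + 2.3²) ≈ 7.3.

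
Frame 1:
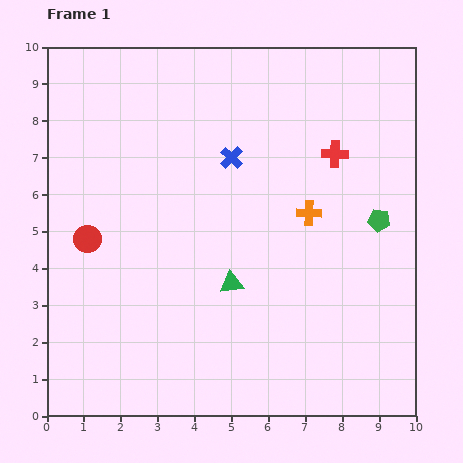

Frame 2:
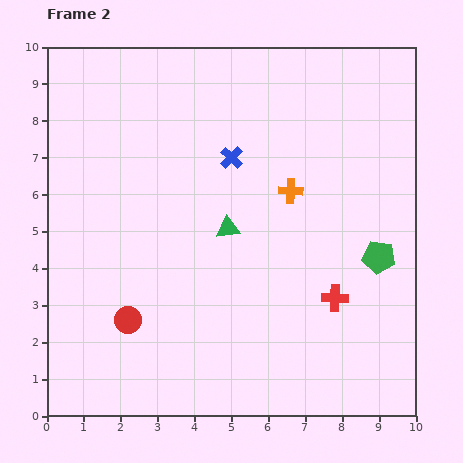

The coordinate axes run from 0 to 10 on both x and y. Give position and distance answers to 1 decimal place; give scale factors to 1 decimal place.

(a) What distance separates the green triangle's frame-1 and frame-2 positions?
1.5

The green triangle moved from (5.0, 3.6) to (4.9, 5.1), a distance of √(0.1² + 1.5²) ≈ 1.5.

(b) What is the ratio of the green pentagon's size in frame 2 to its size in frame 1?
1.4×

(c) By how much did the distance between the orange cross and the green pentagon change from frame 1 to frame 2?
+1.1

Distance in frame 1: 1.9. Distance in frame 2: 3.0.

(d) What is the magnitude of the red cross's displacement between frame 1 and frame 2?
3.9

The red cross moved from (7.8, 7.1) to (7.8, 3.2), a distance of √(0.0² + 3.9²) ≈ 3.9.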